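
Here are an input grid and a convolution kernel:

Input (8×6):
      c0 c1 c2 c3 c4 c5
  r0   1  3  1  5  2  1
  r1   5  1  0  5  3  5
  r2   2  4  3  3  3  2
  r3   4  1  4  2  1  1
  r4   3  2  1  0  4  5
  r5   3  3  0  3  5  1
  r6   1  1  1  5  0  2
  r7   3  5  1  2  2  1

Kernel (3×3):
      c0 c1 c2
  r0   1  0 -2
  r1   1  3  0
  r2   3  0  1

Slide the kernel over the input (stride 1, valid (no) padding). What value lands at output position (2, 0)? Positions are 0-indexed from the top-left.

The receptive field on the input at this output position is [2 4 3 / 4 1 4 / 3 2 1]. Elementwise product with the kernel and sum: 2·1 + 3·-2 + 4·1 + 1·3 + 3·3 + 1·1.

13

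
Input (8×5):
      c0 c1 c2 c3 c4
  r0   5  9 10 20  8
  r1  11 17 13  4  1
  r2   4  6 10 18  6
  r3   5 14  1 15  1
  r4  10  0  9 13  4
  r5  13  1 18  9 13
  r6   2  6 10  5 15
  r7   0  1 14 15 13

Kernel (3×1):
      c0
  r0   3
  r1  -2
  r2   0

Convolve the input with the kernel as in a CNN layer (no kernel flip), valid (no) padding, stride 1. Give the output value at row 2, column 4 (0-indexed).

16

The receptive field on the input at this output position is [6 / 1 / 4]. Elementwise product with the kernel and sum: 6·3 + 1·-2.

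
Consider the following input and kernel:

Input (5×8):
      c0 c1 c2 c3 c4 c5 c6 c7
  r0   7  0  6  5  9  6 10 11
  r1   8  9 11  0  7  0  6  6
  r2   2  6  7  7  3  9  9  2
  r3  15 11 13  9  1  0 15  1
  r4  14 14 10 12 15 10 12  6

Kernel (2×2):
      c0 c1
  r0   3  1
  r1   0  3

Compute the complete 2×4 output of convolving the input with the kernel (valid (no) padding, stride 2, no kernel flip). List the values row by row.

Output[0,0]: The receptive field on the input at this output position is [7 0 / 8 9]. Elementwise product with the kernel and sum: 7·3 + 0·1 + 9·3.

48 23 33 59
45 55 18 32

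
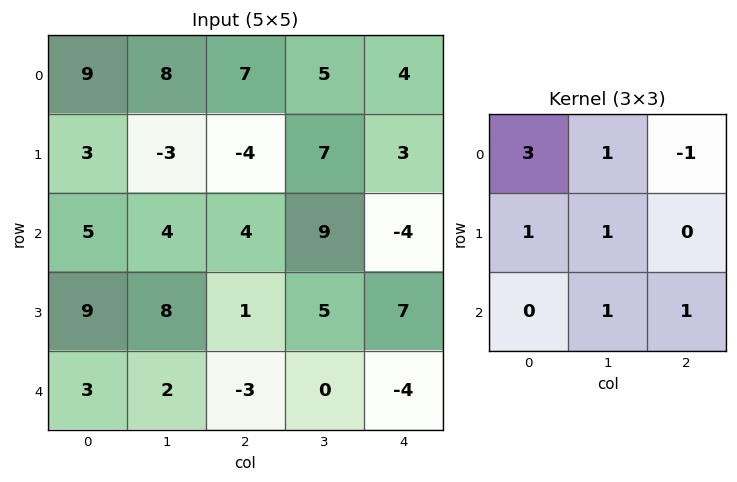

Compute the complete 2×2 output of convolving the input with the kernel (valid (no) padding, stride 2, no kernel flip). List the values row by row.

36 30
31 27

Output[0,0]: The receptive field on the input at this output position is [9 8 7 / 3 -3 -4 / 5 4 4]. Elementwise product with the kernel and sum: 9·3 + 8·1 + 7·-1 + 3·1 + -3·1 + 4·1 + 4·1.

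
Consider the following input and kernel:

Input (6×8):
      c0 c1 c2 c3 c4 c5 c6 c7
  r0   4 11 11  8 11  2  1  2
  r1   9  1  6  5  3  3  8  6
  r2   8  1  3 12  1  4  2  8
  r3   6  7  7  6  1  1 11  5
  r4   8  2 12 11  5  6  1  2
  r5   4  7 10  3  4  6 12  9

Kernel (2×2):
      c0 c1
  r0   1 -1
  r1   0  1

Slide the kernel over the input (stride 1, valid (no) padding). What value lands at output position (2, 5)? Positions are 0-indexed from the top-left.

The receptive field on the input at this output position is [4 2 / 1 11]. Elementwise product with the kernel and sum: 4·1 + 2·-1 + 11·1.

13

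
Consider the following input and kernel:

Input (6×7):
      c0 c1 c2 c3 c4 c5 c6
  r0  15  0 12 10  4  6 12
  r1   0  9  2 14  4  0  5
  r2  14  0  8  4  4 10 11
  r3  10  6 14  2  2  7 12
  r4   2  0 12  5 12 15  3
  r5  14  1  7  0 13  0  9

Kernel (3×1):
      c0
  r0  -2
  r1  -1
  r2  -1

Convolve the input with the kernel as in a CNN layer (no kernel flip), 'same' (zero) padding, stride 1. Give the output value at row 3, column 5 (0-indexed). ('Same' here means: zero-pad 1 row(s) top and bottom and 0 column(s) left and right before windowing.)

The receptive field on the zero-padded input at this output position is [10 / 7 / 15]. Elementwise product with the kernel and sum: 10·-2 + 7·-1 + 15·-1.

-42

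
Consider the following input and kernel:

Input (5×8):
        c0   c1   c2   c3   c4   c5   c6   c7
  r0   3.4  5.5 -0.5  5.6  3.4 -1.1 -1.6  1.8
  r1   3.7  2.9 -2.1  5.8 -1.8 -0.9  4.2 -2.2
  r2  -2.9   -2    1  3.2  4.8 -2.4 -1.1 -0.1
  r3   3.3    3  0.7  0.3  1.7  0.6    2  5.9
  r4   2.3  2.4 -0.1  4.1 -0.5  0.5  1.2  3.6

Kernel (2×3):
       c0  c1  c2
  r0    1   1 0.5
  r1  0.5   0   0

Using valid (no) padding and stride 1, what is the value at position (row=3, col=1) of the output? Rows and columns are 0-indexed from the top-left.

5.05

The receptive field on the input at this output position is [3 0.7 0.3 / 2.4 -0.1 4.1]. Elementwise product with the kernel and sum: 3·1 + 0.7·1 + 0.3·0.5 + 2.4·0.5.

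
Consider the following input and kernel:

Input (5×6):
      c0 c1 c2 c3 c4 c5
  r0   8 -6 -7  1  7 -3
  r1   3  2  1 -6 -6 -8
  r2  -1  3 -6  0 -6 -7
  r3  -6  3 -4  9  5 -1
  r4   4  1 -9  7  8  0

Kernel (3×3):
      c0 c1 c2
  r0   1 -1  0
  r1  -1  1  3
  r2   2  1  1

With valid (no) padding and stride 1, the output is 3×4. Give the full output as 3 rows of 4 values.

Output[0,0]: The receptive field on the input at this output position is [8 -6 -7 / 3 2 1 / -1 3 -6]. Elementwise product with the kernel and sum: 8·1 + -6·-1 + 3·-1 + 2·1 + 1·3 + -1·2 + 3·1 + -6·1.
Output[0,1]: The receptive field on the input at this output position is [-6 -7 1 / 2 1 -6 / 3 -6 0]. Elementwise product with the kernel and sum: -6·1 + -7·-1 + 2·-1 + 1·1 + -6·3 + 3·2 + -6·1 + 0·1.

11 -18 -51 -43
-26 3 1 -5
-7 29 19 21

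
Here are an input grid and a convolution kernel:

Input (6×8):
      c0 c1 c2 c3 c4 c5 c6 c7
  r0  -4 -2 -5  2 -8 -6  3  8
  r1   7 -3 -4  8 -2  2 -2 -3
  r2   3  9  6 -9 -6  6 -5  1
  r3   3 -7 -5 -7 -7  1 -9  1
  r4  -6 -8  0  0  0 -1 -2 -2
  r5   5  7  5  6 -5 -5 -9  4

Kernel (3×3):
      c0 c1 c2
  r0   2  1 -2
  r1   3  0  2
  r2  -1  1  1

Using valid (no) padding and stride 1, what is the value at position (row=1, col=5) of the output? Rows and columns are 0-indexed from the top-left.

The receptive field on the input at this output position is [2 -2 -3 / 6 -5 1 / 1 -9 1]. Elementwise product with the kernel and sum: 2·2 + -2·1 + -3·-2 + 6·3 + 1·2 + 1·-1 + -9·1 + 1·1.

19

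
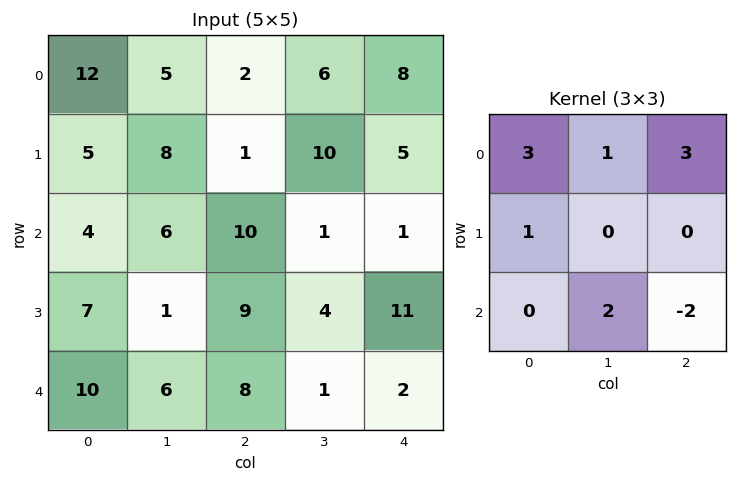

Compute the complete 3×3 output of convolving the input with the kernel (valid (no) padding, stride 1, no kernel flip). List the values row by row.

44 61 37
14 71 24
51 46 41

Output[0,0]: The receptive field on the input at this output position is [12 5 2 / 5 8 1 / 4 6 10]. Elementwise product with the kernel and sum: 12·3 + 5·1 + 2·3 + 5·1 + 6·2 + 10·-2.
Output[0,1]: The receptive field on the input at this output position is [5 2 6 / 8 1 10 / 6 10 1]. Elementwise product with the kernel and sum: 5·3 + 2·1 + 6·3 + 8·1 + 10·2 + 1·-2.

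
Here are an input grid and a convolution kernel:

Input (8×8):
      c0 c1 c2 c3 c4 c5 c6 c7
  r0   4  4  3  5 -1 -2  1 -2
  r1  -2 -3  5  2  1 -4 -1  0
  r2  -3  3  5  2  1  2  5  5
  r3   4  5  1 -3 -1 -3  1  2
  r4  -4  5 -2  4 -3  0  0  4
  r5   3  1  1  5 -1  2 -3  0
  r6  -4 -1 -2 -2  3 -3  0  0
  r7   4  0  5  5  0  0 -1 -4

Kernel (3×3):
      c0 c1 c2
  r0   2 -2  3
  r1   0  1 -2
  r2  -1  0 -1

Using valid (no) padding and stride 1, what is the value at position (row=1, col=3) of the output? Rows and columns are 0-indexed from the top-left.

-7

The receptive field on the input at this output position is [2 1 -4 / 2 1 2 / -3 -1 -3]. Elementwise product with the kernel and sum: 2·2 + 1·-2 + -4·3 + 1·1 + 2·-2 + -3·-1 + -3·-1.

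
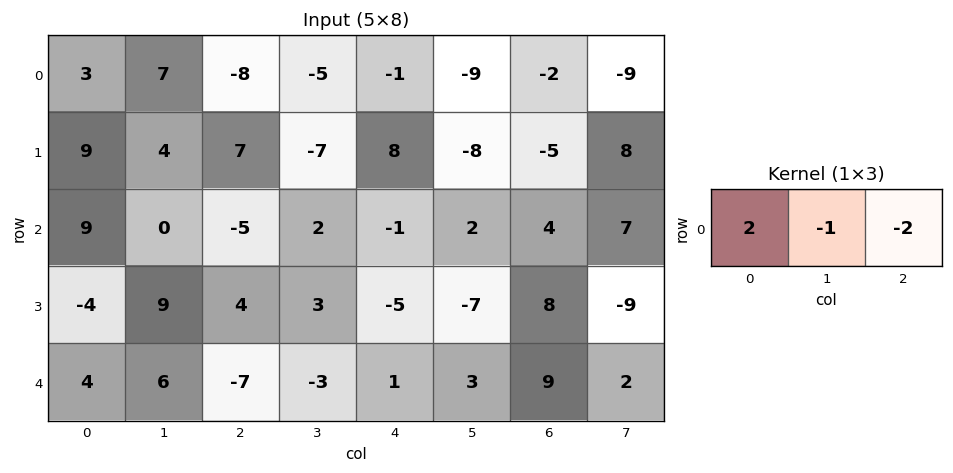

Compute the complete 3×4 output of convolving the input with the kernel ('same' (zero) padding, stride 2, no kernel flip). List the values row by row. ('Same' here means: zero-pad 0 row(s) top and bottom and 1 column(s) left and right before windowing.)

-17 32 9 2
-9 1 1 -14
-16 25 -13 -7

Output[0,0]: The receptive field on the zero-padded input at this output position is [0 3 7]. Elementwise product with the kernel and sum: 0·2 + 3·-1 + 7·-2.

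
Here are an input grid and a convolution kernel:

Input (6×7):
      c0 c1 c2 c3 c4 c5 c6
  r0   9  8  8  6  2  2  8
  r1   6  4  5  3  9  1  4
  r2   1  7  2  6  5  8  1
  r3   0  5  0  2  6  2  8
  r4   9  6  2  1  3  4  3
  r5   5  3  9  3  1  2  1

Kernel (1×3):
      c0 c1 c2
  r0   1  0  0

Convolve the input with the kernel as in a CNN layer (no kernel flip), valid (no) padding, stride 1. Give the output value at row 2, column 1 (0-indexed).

The receptive field on the input at this output position is [7 2 6]. Elementwise product with the kernel and sum: 7·1.

7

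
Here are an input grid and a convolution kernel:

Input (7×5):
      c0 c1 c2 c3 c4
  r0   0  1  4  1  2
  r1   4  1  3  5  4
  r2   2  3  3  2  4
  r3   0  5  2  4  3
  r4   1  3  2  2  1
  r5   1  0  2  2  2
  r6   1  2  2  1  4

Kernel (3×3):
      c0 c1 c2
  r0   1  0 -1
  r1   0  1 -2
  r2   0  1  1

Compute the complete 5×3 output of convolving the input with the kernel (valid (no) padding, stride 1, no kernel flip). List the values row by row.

-3 -2 5
5 1 0
5 -1 0
-1 3 3
-1 2 4

Output[0,0]: The receptive field on the input at this output position is [0 1 4 / 4 1 3 / 2 3 3]. Elementwise product with the kernel and sum: 0·1 + 4·-1 + 1·1 + 3·-2 + 3·1 + 3·1.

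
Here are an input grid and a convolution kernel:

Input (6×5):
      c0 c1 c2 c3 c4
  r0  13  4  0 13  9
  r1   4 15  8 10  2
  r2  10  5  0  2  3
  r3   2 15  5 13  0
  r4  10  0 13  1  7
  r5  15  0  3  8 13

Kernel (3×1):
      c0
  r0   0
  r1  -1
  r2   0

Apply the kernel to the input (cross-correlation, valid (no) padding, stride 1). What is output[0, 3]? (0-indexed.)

-10

The receptive field on the input at this output position is [13 / 10 / 2]. Elementwise product with the kernel and sum: 10·-1.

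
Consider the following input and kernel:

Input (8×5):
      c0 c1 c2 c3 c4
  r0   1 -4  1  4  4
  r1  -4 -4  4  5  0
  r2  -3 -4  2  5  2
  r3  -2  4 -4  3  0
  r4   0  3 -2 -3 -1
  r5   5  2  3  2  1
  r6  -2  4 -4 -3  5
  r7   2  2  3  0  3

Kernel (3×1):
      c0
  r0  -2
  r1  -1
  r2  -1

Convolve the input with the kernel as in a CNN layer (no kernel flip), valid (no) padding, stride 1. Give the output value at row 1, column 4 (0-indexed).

-2

The receptive field on the input at this output position is [0 / 2 / 0]. Elementwise product with the kernel and sum: 0·-2 + 2·-1 + 0·-1.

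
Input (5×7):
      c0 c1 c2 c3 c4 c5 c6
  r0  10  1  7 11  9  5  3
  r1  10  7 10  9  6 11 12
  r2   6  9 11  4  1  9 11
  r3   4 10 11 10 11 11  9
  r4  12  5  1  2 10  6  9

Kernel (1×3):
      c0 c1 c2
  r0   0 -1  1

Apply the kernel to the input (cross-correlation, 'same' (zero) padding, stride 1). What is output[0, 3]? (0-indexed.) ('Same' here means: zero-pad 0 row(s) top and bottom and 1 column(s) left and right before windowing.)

The receptive field on the zero-padded input at this output position is [7 11 9]. Elementwise product with the kernel and sum: 11·-1 + 9·1.

-2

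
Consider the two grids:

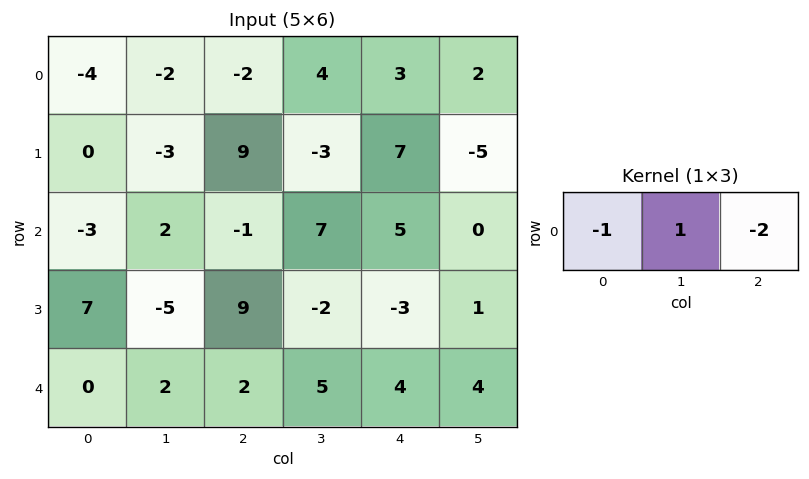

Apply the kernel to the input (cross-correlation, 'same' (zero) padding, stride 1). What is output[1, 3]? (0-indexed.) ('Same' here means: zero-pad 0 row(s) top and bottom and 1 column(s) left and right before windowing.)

-26

The receptive field on the zero-padded input at this output position is [9 -3 7]. Elementwise product with the kernel and sum: 9·-1 + -3·1 + 7·-2.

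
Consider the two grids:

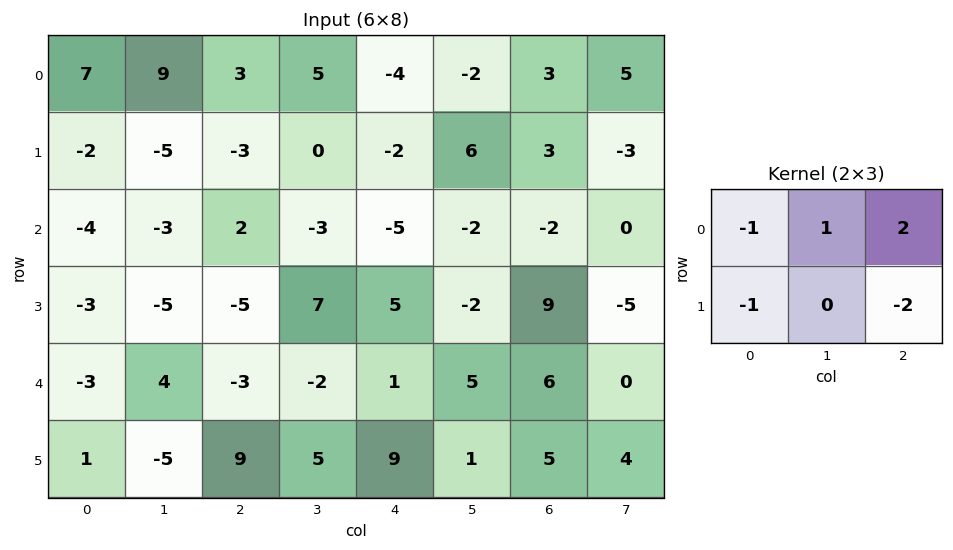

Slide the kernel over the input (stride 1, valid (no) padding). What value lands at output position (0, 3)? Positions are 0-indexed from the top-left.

-25

The receptive field on the input at this output position is [5 -4 -2 / 0 -2 6]. Elementwise product with the kernel and sum: 5·-1 + -4·1 + -2·2 + 0·-1 + 6·-2.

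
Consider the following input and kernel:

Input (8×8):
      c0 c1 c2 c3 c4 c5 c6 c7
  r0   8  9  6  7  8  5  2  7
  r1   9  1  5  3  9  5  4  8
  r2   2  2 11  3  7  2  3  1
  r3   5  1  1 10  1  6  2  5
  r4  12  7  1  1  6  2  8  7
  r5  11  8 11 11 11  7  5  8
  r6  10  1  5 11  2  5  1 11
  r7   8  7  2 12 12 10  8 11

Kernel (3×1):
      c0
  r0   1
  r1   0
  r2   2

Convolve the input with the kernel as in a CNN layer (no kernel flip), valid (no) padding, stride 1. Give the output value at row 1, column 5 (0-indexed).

17

The receptive field on the input at this output position is [5 / 2 / 6]. Elementwise product with the kernel and sum: 5·1 + 6·2.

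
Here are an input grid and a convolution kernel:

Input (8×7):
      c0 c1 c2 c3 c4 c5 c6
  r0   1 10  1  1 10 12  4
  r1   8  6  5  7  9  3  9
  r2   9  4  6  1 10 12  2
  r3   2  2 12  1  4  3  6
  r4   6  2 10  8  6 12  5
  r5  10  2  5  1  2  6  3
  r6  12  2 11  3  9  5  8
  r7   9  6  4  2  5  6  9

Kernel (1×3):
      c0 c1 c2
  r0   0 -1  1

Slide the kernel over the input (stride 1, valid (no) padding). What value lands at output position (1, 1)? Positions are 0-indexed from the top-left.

2

The receptive field on the input at this output position is [6 5 7]. Elementwise product with the kernel and sum: 5·-1 + 7·1.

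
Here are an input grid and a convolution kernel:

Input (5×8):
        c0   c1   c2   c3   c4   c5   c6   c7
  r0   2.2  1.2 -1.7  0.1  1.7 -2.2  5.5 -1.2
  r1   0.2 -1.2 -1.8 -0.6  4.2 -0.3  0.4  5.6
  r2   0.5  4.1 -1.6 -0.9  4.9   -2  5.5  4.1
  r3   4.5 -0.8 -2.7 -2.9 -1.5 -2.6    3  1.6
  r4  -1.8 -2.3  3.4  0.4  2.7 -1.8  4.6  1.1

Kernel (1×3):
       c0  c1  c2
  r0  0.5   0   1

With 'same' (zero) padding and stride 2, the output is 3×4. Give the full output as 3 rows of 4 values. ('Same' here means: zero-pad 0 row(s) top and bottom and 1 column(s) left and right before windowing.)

1.2 0.7 -2.15 -2.3
4.1 1.15 -2.45 3.1
-2.3 -0.75 -1.6 0.2

Output[0,0]: The receptive field on the zero-padded input at this output position is [0 2.2 1.2]. Elementwise product with the kernel and sum: 0·0.5 + 1.2·1.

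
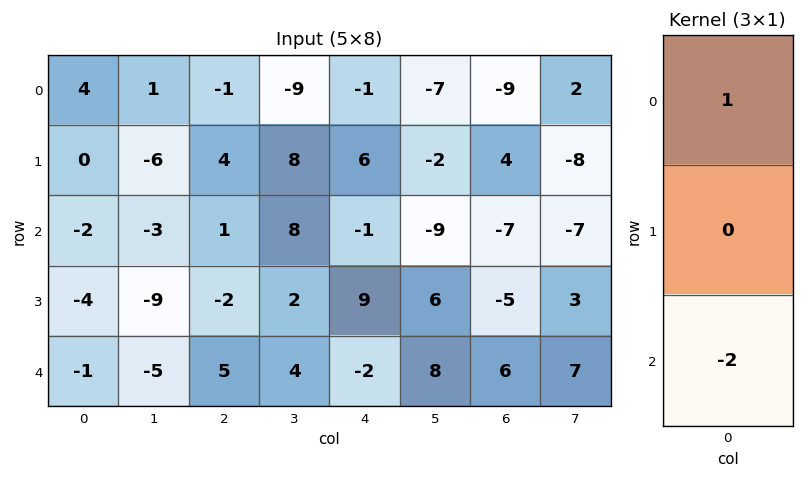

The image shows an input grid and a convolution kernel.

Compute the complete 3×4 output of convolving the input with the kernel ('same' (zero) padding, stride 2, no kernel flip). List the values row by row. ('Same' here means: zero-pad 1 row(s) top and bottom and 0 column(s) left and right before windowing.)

0 -8 -12 -8
8 8 -12 14
-4 -2 9 -5

Output[0,0]: The receptive field on the zero-padded input at this output position is [0 / 4 / 0]. Elementwise product with the kernel and sum: 0·1 + 0·-2.
Output[0,1]: The receptive field on the zero-padded input at this output position is [0 / -1 / 4]. Elementwise product with the kernel and sum: 0·1 + 4·-2.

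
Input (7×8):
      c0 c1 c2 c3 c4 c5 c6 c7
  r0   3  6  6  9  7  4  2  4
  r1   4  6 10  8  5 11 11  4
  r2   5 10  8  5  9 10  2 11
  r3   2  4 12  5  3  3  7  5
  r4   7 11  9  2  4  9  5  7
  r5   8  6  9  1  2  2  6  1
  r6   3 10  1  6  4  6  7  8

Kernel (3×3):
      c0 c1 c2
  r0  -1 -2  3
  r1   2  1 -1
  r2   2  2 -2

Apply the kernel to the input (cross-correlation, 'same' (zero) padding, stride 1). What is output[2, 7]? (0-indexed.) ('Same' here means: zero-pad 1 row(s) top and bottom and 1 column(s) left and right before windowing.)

20

The receptive field on the zero-padded input at this output position is [11 4 0 / 2 11 0 / 7 5 0]. Elementwise product with the kernel and sum: 11·-1 + 4·-2 + 0·3 + 2·2 + 11·1 + 0·-1 + 7·2 + 5·2 + 0·-2.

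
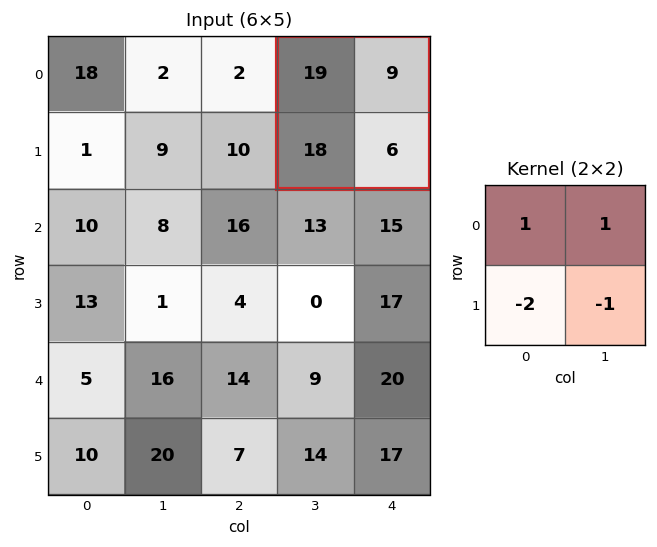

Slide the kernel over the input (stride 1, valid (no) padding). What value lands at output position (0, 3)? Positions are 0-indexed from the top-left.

-14

The receptive field on the input at this output position is [19 9 / 18 6]. Elementwise product with the kernel and sum: 19·1 + 9·1 + 18·-2 + 6·-1.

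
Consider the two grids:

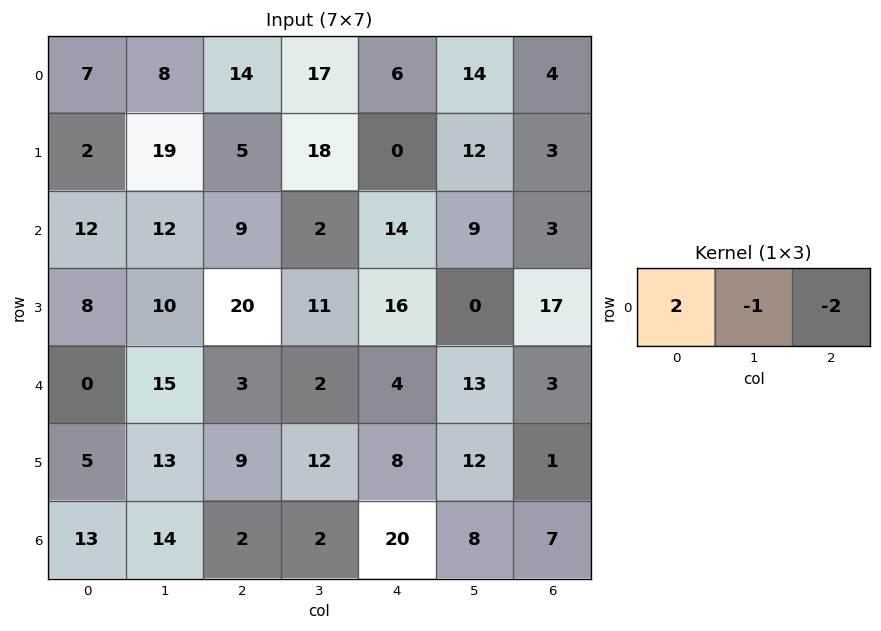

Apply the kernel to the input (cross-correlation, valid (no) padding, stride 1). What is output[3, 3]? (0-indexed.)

6

The receptive field on the input at this output position is [11 16 0]. Elementwise product with the kernel and sum: 11·2 + 16·-1 + 0·-2.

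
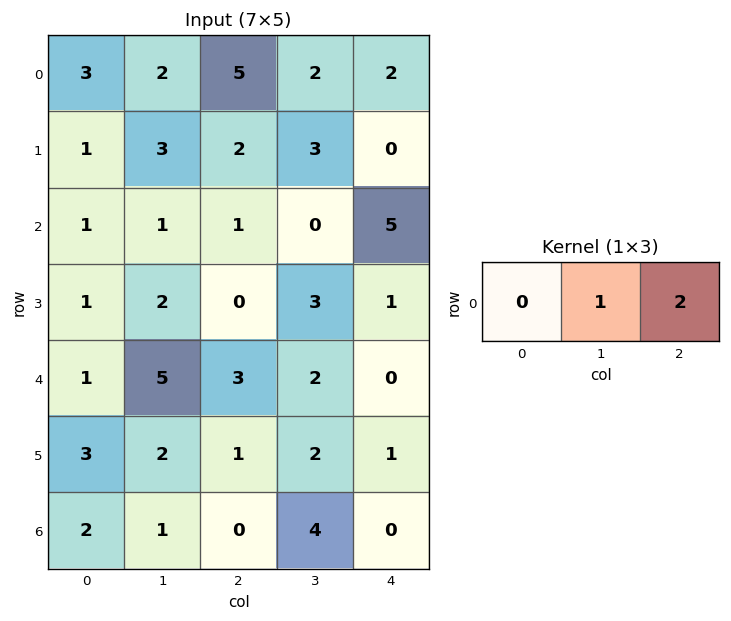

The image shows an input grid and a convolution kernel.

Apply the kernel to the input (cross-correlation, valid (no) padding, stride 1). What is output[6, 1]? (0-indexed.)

8

The receptive field on the input at this output position is [1 0 4]. Elementwise product with the kernel and sum: 0·1 + 4·2.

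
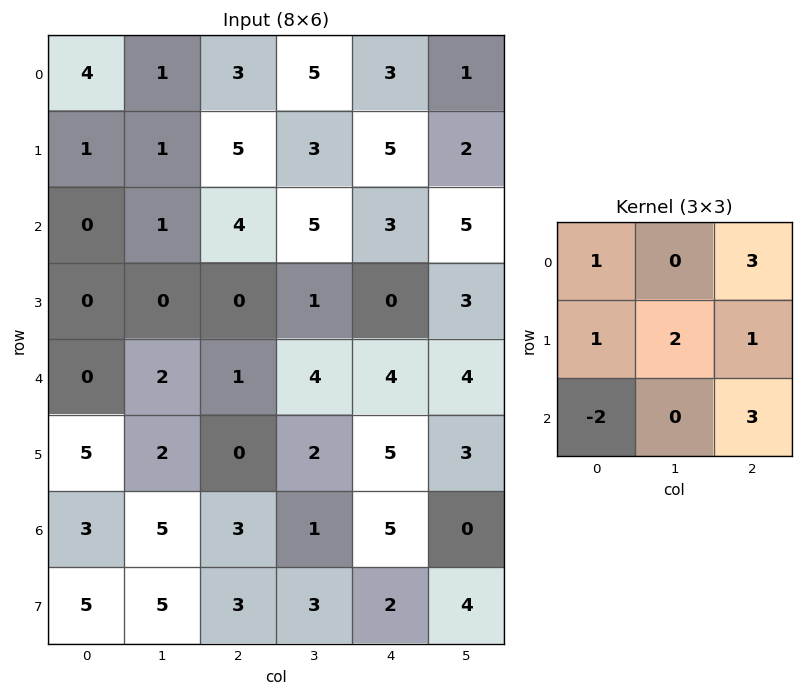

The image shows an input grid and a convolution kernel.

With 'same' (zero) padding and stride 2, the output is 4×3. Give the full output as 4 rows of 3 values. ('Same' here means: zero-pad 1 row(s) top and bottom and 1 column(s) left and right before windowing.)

Output[0,0]: The receptive field on the zero-padded input at this output position is [0 0 0 / 0 4 1 / 0 1 1]. Elementwise product with the kernel and sum: 0·1 + 0·3 + 0·1 + 4·2 + 1·1 + 0·-2 + 1·3.

12 19 12
4 27 32
8 13 31
32 19 28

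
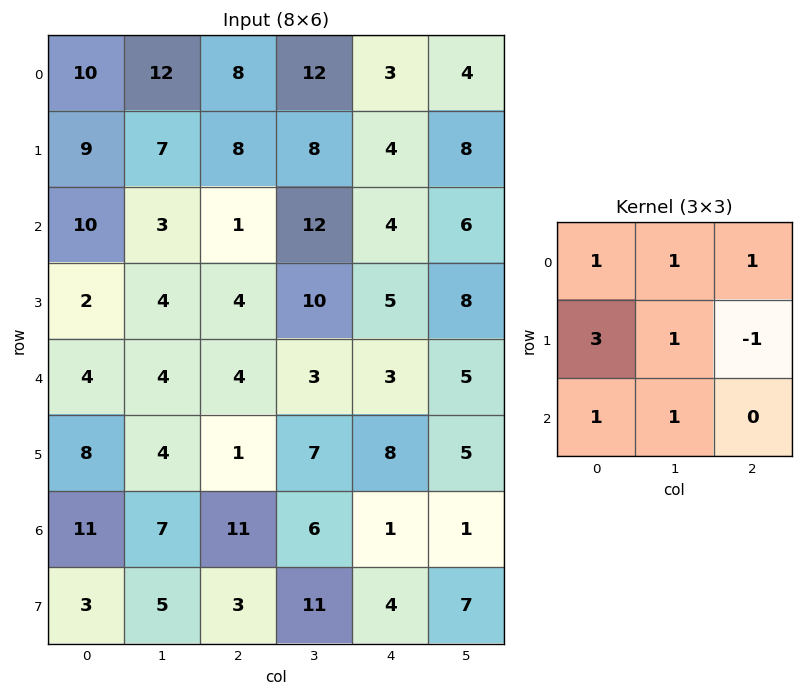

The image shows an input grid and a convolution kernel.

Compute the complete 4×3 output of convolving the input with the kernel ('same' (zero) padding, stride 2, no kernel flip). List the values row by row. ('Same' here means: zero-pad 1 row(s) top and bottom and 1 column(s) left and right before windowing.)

Output[0,0]: The receptive field on the zero-padded input at this output position is [0 0 0 / 0 10 12 / 0 9 7]. Elementwise product with the kernel and sum: 0·1 + 0·1 + 0·1 + 0·3 + 10·1 + 12·-1 + 0·1 + 9·1.
Output[0,1]: The receptive field on the zero-padded input at this output position is [0 0 0 / 12 8 12 / 7 8 8]. Elementwise product with the kernel and sum: 0·1 + 0·1 + 0·1 + 12·3 + 8·1 + 12·-1 + 7·1 + 8·1.

7 47 47
25 29 69
14 36 45
19 46 53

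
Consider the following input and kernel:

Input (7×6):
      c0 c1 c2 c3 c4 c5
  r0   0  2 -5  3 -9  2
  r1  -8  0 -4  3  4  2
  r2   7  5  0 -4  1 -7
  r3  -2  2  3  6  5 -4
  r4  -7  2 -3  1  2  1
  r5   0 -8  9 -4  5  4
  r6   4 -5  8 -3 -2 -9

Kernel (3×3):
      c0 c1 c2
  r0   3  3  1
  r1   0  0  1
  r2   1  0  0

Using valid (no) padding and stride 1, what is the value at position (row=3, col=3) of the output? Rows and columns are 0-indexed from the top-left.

The receptive field on the input at this output position is [6 5 -4 / 1 2 1 / -4 5 4]. Elementwise product with the kernel and sum: 6·3 + 5·3 + -4·1 + 1·1 + -4·1.

26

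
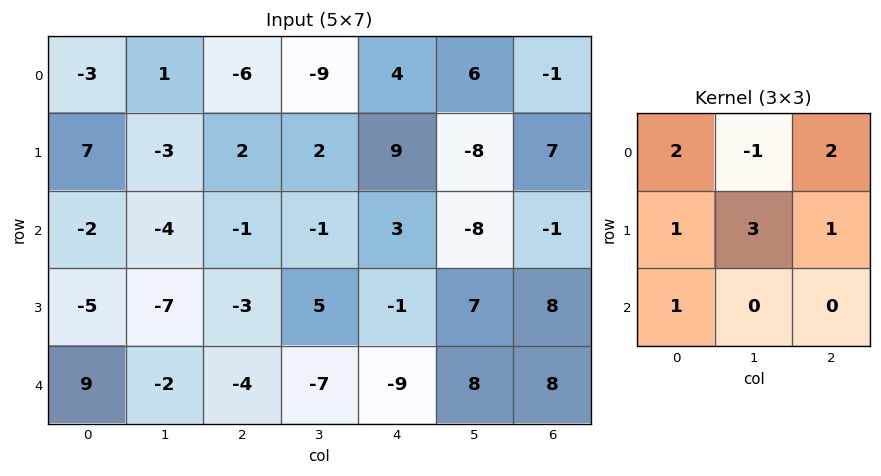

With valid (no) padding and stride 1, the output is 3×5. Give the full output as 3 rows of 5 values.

-21 -9 21 10 -5
1 -19 16 -16 17
-22 -22 12 -19 31

Output[0,0]: The receptive field on the input at this output position is [-3 1 -6 / 7 -3 2 / -2 -4 -1]. Elementwise product with the kernel and sum: -3·2 + 1·-1 + -6·2 + 7·1 + -3·3 + 2·1 + -2·1.
Output[0,1]: The receptive field on the input at this output position is [1 -6 -9 / -3 2 2 / -4 -1 -1]. Elementwise product with the kernel and sum: 1·2 + -6·-1 + -9·2 + -3·1 + 2·3 + 2·1 + -4·1.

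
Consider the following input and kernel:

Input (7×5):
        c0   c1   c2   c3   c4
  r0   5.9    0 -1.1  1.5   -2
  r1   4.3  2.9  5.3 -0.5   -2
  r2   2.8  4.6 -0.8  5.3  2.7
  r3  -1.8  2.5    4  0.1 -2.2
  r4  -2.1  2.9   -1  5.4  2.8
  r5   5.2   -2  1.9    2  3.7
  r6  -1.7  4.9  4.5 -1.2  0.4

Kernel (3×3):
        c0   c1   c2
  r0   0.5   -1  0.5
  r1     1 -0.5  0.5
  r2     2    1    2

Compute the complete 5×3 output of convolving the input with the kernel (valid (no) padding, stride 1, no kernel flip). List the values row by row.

Output[0,0]: The receptive field on the input at this output position is [5.9 0 -1.1 / 4.3 2.9 5.3 / 2.8 4.6 -0.8]. Elementwise product with the kernel and sum: 5.9·0.5 + 0·-1 + -1.1·0.5 + 4.3·1 + 2.9·-0.5 + 5.3·0.5 + 2.8·2 + 4.6·1 + -0.8·2.

16.5 20.85 10.6
8.9 12.75 3.75
-7.95 21.9 7.5
6.75 5.3 11.7
13.2 15.1 6.85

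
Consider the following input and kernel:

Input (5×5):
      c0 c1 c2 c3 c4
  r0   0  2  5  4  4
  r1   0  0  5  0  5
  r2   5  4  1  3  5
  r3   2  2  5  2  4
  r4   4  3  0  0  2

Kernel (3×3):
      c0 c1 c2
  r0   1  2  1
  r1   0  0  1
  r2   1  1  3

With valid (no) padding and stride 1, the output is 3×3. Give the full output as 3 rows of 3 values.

Output[0,0]: The receptive field on the input at this output position is [0 2 5 / 0 0 5 / 5 4 1]. Elementwise product with the kernel and sum: 0·1 + 2·2 + 5·1 + 5·1 + 5·1 + 4·1 + 1·3.

26 30 41
25 26 34
26 14 22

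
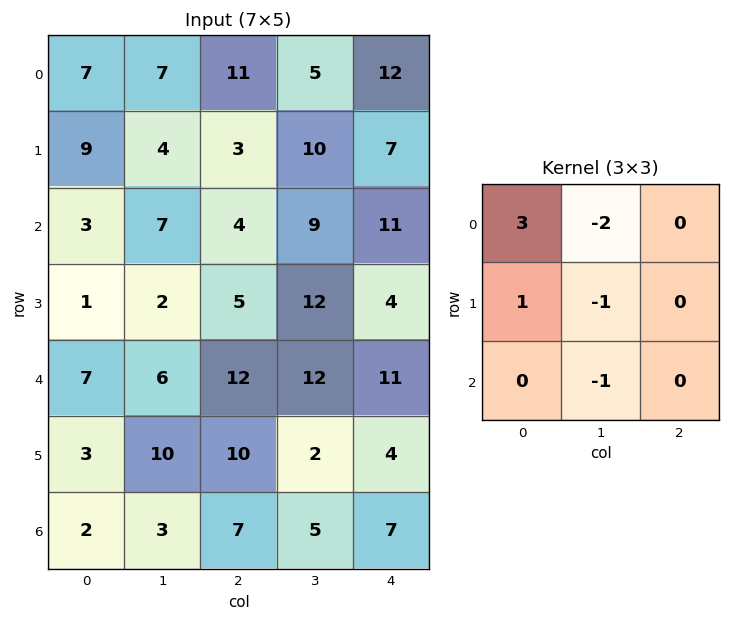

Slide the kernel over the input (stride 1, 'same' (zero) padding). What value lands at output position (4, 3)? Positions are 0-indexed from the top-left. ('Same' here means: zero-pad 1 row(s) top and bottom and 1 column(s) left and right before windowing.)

The receptive field on the zero-padded input at this output position is [5 12 4 / 12 12 11 / 10 2 4]. Elementwise product with the kernel and sum: 5·3 + 12·-2 + 12·1 + 12·-1 + 2·-1.

-11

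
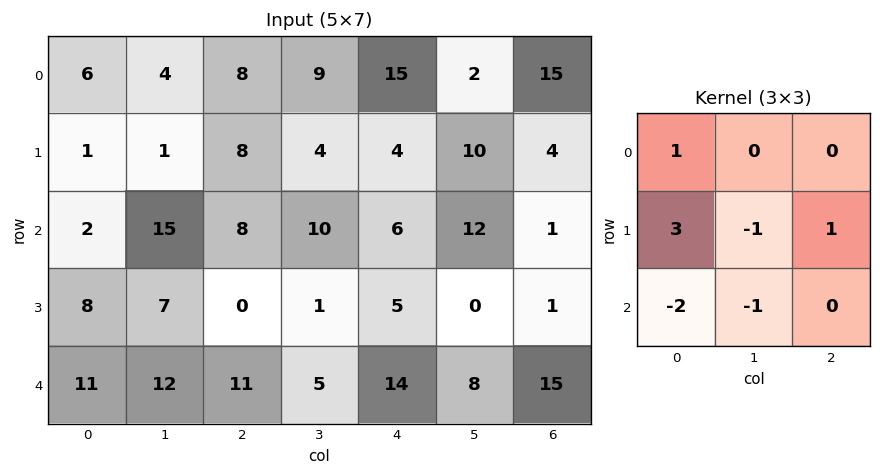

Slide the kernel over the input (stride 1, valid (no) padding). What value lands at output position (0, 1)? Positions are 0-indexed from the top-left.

-35

The receptive field on the input at this output position is [4 8 9 / 1 8 4 / 15 8 10]. Elementwise product with the kernel and sum: 4·1 + 1·3 + 8·-1 + 4·1 + 15·-2 + 8·-1.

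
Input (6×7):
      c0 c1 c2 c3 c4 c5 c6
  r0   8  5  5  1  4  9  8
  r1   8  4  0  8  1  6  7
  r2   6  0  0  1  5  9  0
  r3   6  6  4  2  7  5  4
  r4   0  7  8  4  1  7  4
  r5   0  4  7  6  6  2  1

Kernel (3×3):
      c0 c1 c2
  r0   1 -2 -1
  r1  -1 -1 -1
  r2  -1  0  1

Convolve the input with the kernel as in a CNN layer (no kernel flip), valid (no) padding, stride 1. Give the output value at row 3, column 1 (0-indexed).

The receptive field on the input at this output position is [6 4 2 / 7 8 4 / 4 7 6]. Elementwise product with the kernel and sum: 6·1 + 4·-2 + 2·-1 + 7·-1 + 8·-1 + 4·-1 + 4·-1 + 6·1.

-21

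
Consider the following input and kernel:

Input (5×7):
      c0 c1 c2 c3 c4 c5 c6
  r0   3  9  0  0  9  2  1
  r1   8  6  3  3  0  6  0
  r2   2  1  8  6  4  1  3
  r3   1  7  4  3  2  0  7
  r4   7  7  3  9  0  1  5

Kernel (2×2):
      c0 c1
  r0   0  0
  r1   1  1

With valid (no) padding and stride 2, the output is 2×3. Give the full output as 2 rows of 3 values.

Output[0,0]: The receptive field on the input at this output position is [3 9 / 8 6]. Elementwise product with the kernel and sum: 8·1 + 6·1.

14 6 6
8 7 2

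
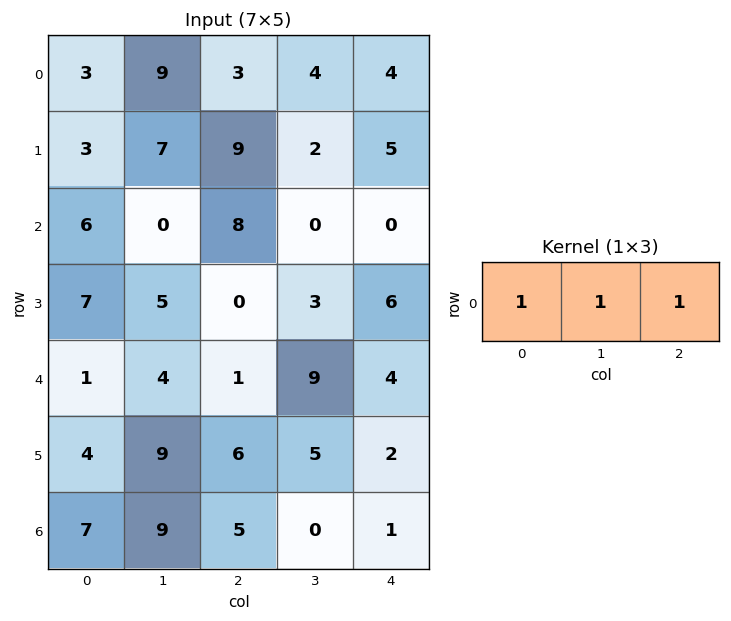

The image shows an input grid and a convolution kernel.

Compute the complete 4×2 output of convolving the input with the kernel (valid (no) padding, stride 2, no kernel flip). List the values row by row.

Output[0,0]: The receptive field on the input at this output position is [3 9 3]. Elementwise product with the kernel and sum: 3·1 + 9·1 + 3·1.
Output[0,1]: The receptive field on the input at this output position is [3 4 4]. Elementwise product with the kernel and sum: 3·1 + 4·1 + 4·1.

15 11
14 8
6 14
21 6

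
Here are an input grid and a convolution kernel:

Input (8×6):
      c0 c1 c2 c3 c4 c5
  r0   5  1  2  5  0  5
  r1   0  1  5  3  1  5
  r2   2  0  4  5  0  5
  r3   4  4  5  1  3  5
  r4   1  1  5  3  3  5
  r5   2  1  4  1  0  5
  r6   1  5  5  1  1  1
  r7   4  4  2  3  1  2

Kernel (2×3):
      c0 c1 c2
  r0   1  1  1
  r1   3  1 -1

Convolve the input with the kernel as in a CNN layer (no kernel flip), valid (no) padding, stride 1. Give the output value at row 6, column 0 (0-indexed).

25

The receptive field on the input at this output position is [1 5 5 / 4 4 2]. Elementwise product with the kernel and sum: 1·1 + 5·1 + 5·1 + 4·3 + 4·1 + 2·-1.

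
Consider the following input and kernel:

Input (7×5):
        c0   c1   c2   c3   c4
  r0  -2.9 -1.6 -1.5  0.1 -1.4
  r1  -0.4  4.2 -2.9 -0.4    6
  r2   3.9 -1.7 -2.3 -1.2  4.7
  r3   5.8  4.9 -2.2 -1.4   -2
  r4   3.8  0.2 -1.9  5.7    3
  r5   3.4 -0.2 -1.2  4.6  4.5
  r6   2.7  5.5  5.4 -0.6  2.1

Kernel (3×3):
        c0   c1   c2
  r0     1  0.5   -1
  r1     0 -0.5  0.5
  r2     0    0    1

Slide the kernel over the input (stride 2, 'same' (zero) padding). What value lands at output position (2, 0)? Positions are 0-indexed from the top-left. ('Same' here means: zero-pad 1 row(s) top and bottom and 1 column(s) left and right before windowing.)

-4

The receptive field on the zero-padded input at this output position is [0 5.8 4.9 / 0 3.8 0.2 / 0 3.4 -0.2]. Elementwise product with the kernel and sum: 0·1 + 5.8·0.5 + 4.9·-1 + 3.8·-0.5 + 0.2·0.5 + -0.2·1.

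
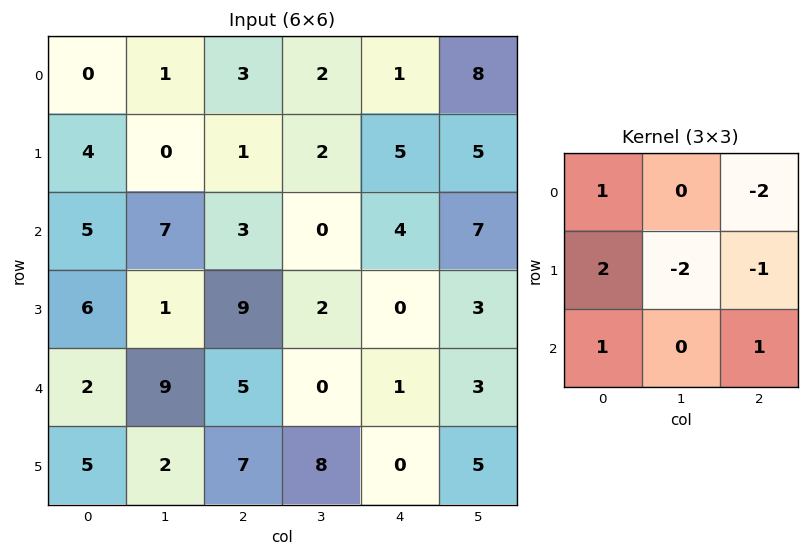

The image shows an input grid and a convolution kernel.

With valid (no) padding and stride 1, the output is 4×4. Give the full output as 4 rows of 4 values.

Output[0,0]: The receptive field on the input at this output position is [0 1 3 / 4 0 1 / 5 7 3]. Elementwise product with the kernel and sum: 0·1 + 3·-2 + 4·2 + 0·-2 + 1·-1 + 5·1 + 3·1.
Output[0,1]: The receptive field on the input at this output position is [1 3 2 / 0 1 2 / 7 3 0]. Elementwise product with the kernel and sum: 1·1 + 2·-2 + 0·2 + 1·-2 + 2·-1 + 7·1 + 0·1.

9 0 1 -18
10 7 2 -18
7 -2 15 -10
-19 15 25 4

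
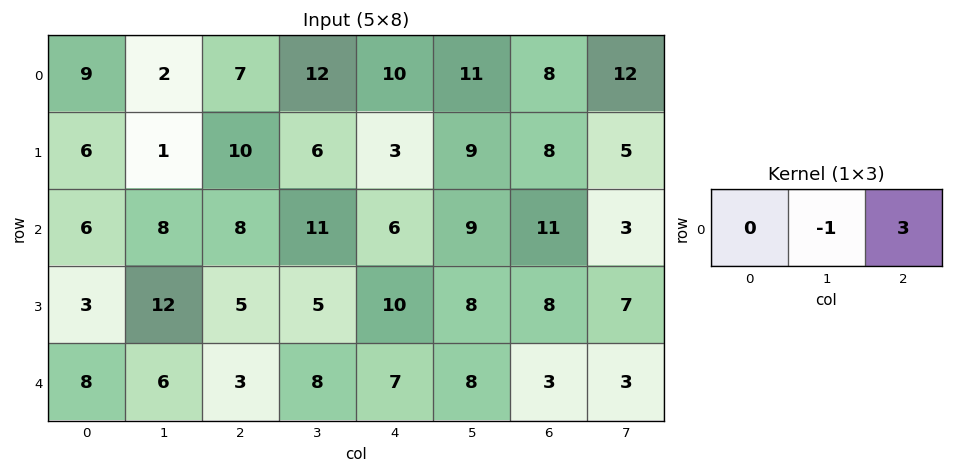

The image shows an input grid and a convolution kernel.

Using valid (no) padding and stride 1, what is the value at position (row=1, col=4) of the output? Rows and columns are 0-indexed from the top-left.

15

The receptive field on the input at this output position is [3 9 8]. Elementwise product with the kernel and sum: 9·-1 + 8·3.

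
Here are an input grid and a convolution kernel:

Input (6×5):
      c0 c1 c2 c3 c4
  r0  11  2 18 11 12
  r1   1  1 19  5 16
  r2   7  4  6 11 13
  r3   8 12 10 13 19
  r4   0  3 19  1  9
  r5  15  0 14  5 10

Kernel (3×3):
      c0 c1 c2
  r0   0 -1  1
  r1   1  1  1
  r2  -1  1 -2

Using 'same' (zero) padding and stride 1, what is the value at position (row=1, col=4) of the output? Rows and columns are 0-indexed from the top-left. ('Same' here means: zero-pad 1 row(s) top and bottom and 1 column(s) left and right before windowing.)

The receptive field on the zero-padded input at this output position is [11 12 0 / 5 16 0 / 11 13 0]. Elementwise product with the kernel and sum: 12·-1 + 0·1 + 5·1 + 16·1 + 0·1 + 11·-1 + 13·1 + 0·-2.

11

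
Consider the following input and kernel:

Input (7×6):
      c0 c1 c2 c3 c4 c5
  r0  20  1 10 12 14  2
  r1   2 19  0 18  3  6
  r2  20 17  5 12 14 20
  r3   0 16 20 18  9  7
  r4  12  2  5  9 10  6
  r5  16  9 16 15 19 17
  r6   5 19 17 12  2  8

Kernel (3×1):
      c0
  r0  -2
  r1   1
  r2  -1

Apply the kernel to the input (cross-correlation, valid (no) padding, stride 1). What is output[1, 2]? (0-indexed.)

-15

The receptive field on the input at this output position is [0 / 5 / 20]. Elementwise product with the kernel and sum: 0·-2 + 5·1 + 20·-1.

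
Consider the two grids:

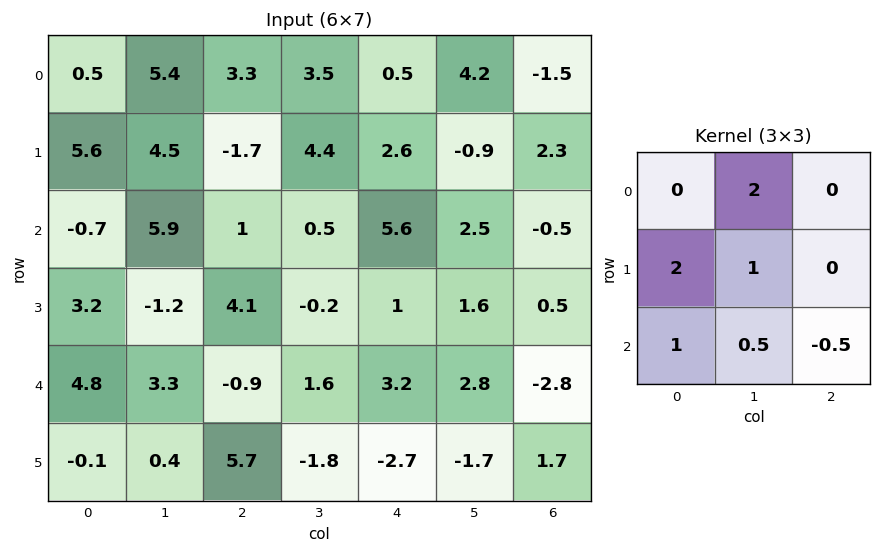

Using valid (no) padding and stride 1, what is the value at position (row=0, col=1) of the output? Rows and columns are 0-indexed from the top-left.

20.05

The receptive field on the input at this output position is [5.4 3.3 3.5 / 4.5 -1.7 4.4 / 5.9 1 0.5]. Elementwise product with the kernel and sum: 3.3·2 + 4.5·2 + -1.7·1 + 5.9·1 + 1·0.5 + 0.5·-0.5.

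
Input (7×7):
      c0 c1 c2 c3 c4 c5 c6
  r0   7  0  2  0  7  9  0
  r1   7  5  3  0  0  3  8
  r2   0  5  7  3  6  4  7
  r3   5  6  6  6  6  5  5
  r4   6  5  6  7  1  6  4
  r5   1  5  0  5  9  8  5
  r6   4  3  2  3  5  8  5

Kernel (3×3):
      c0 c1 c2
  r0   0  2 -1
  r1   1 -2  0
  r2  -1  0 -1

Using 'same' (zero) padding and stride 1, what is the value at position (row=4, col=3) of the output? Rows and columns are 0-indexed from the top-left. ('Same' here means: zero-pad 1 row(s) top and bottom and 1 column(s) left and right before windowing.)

-11

The receptive field on the zero-padded input at this output position is [6 6 6 / 6 7 1 / 0 5 9]. Elementwise product with the kernel and sum: 6·2 + 6·-1 + 6·1 + 7·-2 + 0·-1 + 9·-1.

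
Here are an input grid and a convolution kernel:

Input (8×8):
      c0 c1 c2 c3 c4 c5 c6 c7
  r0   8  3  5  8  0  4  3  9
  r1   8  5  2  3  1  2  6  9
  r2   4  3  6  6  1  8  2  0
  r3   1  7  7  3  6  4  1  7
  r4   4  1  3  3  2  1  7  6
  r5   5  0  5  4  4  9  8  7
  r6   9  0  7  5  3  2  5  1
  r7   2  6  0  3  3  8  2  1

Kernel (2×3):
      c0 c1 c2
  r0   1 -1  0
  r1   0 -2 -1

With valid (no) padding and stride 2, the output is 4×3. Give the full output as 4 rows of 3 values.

-7 -10 -14
-20 -12 -16
-2 -12 -25
-3 -7 -17

Output[0,0]: The receptive field on the input at this output position is [8 3 5 / 8 5 2]. Elementwise product with the kernel and sum: 8·1 + 3·-1 + 5·-2 + 2·-1.
Output[0,1]: The receptive field on the input at this output position is [5 8 0 / 2 3 1]. Elementwise product with the kernel and sum: 5·1 + 8·-1 + 3·-2 + 1·-1.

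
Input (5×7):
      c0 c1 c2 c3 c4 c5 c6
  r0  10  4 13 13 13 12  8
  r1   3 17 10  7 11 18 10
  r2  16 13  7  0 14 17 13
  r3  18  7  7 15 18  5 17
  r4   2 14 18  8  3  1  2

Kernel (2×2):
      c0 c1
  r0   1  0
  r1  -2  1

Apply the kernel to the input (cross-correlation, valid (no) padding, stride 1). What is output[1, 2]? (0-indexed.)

-4

The receptive field on the input at this output position is [10 7 / 7 0]. Elementwise product with the kernel and sum: 10·1 + 7·-2 + 0·1.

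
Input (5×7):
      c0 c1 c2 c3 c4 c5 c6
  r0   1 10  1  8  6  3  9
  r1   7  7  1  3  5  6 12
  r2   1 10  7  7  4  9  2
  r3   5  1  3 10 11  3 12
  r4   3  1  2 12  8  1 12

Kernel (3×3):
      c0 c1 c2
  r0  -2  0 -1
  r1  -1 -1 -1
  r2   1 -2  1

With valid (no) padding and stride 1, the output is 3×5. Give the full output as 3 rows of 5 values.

Output[0,0]: The receptive field on the input at this output position is [1 10 1 / 7 7 1 / 1 10 7]. Elementwise product with the kernel and sum: 1·-2 + 1·-1 + 7·-1 + 7·-1 + 1·-1 + 1·1 + 10·-2 + 7·1.

-30 -36 -20 -25 -56
-27 -36 -31 -41 -20
-15 -32 -56 -50 -18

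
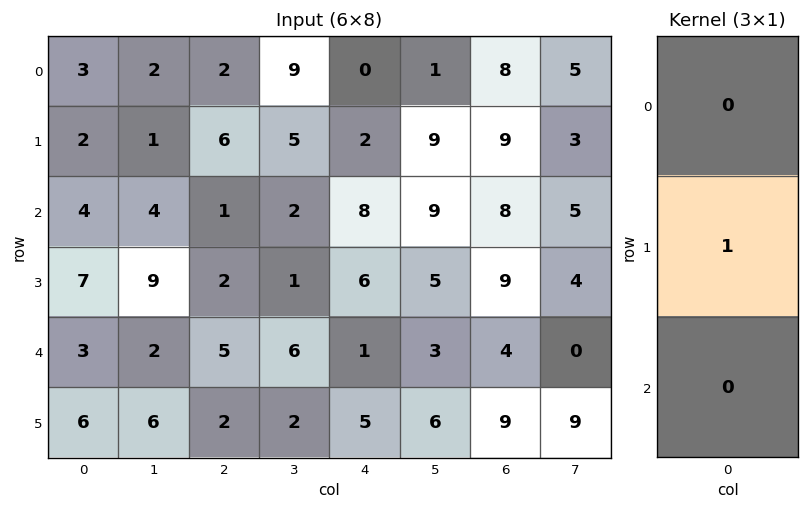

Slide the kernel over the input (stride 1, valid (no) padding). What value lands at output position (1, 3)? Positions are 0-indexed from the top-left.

2

The receptive field on the input at this output position is [5 / 2 / 1]. Elementwise product with the kernel and sum: 2·1.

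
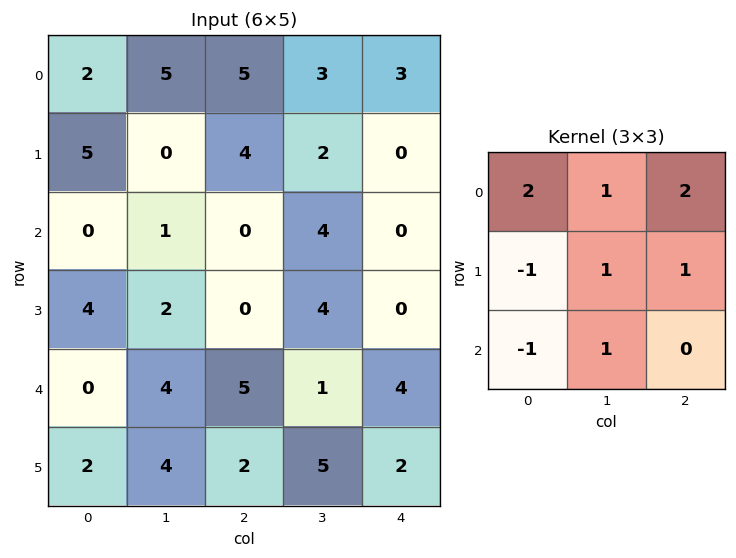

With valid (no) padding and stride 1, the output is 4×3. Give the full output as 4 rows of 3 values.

19 26 21
17 9 18
3 13 4
21 12 7

Output[0,0]: The receptive field on the input at this output position is [2 5 5 / 5 0 4 / 0 1 0]. Elementwise product with the kernel and sum: 2·2 + 5·1 + 5·2 + 5·-1 + 0·1 + 4·1 + 0·-1 + 1·1.
Output[0,1]: The receptive field on the input at this output position is [5 5 3 / 0 4 2 / 1 0 4]. Elementwise product with the kernel and sum: 5·2 + 5·1 + 3·2 + 0·-1 + 4·1 + 2·1 + 1·-1 + 0·1.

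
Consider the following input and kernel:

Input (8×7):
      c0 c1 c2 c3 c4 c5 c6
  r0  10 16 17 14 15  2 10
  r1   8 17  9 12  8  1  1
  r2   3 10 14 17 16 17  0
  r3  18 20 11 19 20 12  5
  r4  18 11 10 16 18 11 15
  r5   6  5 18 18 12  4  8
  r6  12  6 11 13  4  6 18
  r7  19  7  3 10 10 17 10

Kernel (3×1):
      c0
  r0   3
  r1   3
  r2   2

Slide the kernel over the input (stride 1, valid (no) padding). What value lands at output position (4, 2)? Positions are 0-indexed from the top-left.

The receptive field on the input at this output position is [10 / 18 / 11]. Elementwise product with the kernel and sum: 10·3 + 18·3 + 11·2.

106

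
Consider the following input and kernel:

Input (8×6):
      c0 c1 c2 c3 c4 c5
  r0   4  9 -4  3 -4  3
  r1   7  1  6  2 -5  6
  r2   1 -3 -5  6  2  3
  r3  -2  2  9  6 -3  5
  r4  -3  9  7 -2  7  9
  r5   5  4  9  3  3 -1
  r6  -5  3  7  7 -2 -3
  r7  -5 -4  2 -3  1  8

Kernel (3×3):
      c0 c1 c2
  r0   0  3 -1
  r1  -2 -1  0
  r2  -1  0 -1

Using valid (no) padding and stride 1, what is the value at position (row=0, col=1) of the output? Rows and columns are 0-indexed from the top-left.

-26

The receptive field on the input at this output position is [9 -4 3 / 1 6 2 / -3 -5 6]. Elementwise product with the kernel and sum: -4·3 + 3·-1 + 1·-2 + 6·-1 + -3·-1 + 6·-1.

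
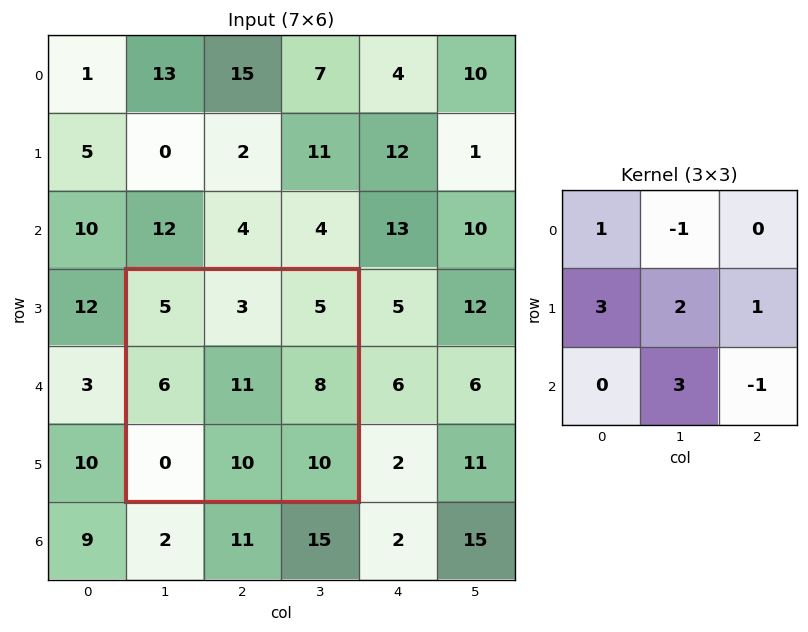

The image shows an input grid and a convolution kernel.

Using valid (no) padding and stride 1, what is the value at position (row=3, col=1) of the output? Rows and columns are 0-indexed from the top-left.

The receptive field on the input at this output position is [5 3 5 / 6 11 8 / 0 10 10]. Elementwise product with the kernel and sum: 5·1 + 3·-1 + 6·3 + 11·2 + 8·1 + 10·3 + 10·-1.

70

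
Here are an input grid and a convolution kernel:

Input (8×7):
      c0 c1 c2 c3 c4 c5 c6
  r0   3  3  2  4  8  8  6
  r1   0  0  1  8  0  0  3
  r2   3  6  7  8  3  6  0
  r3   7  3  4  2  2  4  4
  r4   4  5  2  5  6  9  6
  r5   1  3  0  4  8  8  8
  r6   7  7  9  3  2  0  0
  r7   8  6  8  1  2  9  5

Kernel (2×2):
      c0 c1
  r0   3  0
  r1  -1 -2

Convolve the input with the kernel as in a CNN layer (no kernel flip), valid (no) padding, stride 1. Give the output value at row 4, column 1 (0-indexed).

The receptive field on the input at this output position is [5 2 / 3 0]. Elementwise product with the kernel and sum: 5·3 + 3·-1 + 0·-2.

12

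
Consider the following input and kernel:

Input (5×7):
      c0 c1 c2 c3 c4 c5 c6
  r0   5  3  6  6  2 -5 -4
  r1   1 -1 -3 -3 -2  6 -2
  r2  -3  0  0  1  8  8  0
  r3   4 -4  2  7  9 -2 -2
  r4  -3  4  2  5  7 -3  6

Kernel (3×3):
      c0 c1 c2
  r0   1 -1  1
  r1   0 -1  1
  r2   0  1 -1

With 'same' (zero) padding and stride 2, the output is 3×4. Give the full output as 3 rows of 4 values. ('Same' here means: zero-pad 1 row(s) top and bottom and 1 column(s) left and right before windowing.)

0 0 -15 2
9 -5 16 6
-1 4 -14 -6

Output[0,0]: The receptive field on the zero-padded input at this output position is [0 0 0 / 0 5 3 / 0 1 -1]. Elementwise product with the kernel and sum: 0·1 + 0·-1 + 0·1 + 5·-1 + 3·1 + 1·1 + -1·-1.
Output[0,1]: The receptive field on the zero-padded input at this output position is [0 0 0 / 3 6 6 / -1 -3 -3]. Elementwise product with the kernel and sum: 0·1 + 0·-1 + 0·1 + 6·-1 + 6·1 + -3·1 + -3·-1.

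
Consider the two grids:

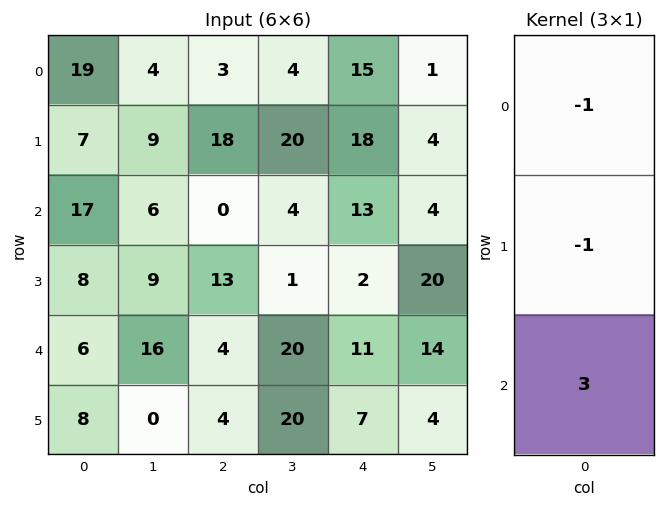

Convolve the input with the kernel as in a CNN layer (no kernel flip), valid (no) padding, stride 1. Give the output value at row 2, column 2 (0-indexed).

The receptive field on the input at this output position is [0 / 13 / 4]. Elementwise product with the kernel and sum: 0·-1 + 13·-1 + 4·3.

-1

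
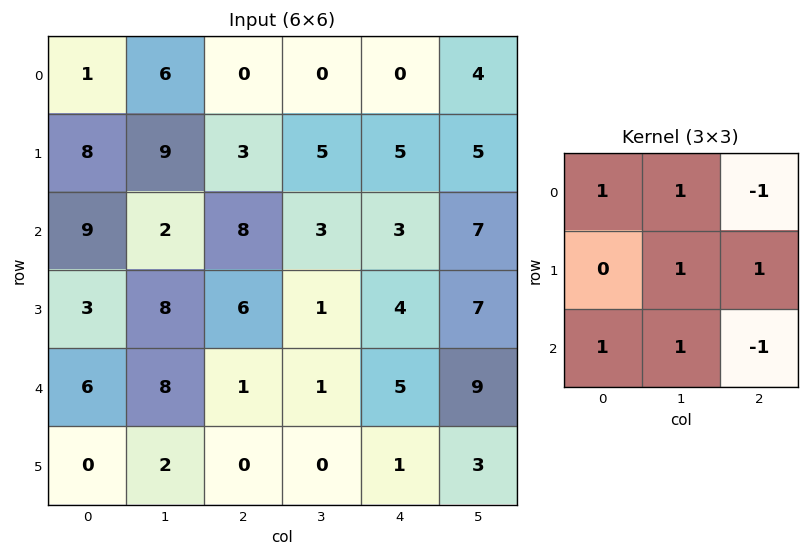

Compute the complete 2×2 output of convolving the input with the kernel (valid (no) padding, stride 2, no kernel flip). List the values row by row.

22 18
30 10

Output[0,0]: The receptive field on the input at this output position is [1 6 0 / 8 9 3 / 9 2 8]. Elementwise product with the kernel and sum: 1·1 + 6·1 + 0·-1 + 9·1 + 3·1 + 9·1 + 2·1 + 8·-1.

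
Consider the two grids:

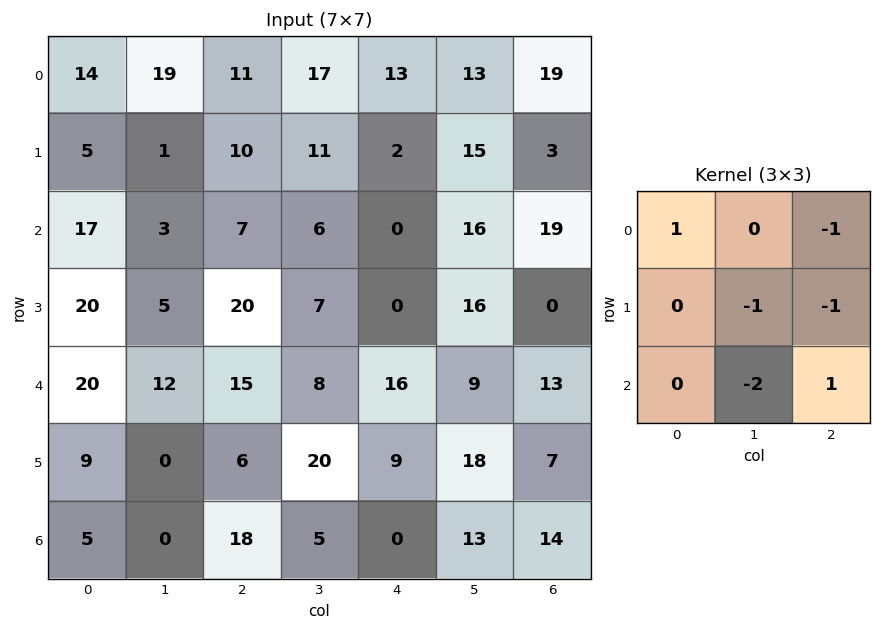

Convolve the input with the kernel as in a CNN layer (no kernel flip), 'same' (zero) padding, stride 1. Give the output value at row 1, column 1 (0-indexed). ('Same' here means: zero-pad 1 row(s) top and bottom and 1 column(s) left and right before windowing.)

-7

The receptive field on the zero-padded input at this output position is [14 19 11 / 5 1 10 / 17 3 7]. Elementwise product with the kernel and sum: 14·1 + 11·-1 + 1·-1 + 10·-1 + 3·-2 + 7·1.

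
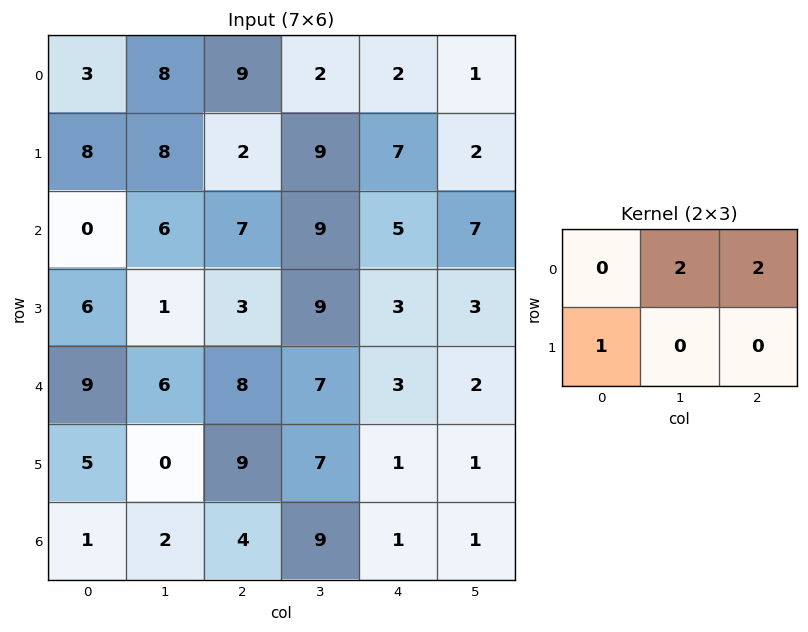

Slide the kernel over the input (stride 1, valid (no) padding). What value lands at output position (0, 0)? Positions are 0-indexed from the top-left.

The receptive field on the input at this output position is [3 8 9 / 8 8 2]. Elementwise product with the kernel and sum: 8·2 + 9·2 + 8·1.

42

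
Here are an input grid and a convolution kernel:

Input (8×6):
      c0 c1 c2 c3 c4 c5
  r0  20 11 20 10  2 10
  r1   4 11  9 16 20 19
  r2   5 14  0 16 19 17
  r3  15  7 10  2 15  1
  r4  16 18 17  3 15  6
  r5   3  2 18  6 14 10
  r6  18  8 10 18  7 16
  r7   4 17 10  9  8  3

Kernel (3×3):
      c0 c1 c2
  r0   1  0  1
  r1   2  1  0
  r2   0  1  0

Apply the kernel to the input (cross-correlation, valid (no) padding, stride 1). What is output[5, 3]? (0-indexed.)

The receptive field on the input at this output position is [6 14 10 / 18 7 16 / 9 8 3]. Elementwise product with the kernel and sum: 6·1 + 10·1 + 18·2 + 7·1 + 8·1.

67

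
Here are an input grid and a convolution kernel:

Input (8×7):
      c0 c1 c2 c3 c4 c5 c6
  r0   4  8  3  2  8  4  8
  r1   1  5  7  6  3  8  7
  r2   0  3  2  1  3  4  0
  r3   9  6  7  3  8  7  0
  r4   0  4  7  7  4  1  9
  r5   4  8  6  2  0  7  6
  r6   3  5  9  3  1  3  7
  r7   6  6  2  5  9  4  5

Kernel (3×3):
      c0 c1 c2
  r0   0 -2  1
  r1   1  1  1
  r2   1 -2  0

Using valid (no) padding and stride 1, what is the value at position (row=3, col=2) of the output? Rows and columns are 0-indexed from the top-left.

22

The receptive field on the input at this output position is [7 3 8 / 7 7 4 / 6 2 0]. Elementwise product with the kernel and sum: 3·-2 + 8·1 + 7·1 + 7·1 + 4·1 + 6·1 + 2·-2.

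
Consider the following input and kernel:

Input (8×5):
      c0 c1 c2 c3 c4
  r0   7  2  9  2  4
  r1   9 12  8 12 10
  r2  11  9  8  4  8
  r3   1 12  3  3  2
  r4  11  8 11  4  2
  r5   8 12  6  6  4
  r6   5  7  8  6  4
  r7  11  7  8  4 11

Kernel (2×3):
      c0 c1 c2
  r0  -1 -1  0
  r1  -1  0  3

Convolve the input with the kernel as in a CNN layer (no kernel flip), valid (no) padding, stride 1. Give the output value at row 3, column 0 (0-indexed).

9

The receptive field on the input at this output position is [1 12 3 / 11 8 11]. Elementwise product with the kernel and sum: 1·-1 + 12·-1 + 11·-1 + 11·3.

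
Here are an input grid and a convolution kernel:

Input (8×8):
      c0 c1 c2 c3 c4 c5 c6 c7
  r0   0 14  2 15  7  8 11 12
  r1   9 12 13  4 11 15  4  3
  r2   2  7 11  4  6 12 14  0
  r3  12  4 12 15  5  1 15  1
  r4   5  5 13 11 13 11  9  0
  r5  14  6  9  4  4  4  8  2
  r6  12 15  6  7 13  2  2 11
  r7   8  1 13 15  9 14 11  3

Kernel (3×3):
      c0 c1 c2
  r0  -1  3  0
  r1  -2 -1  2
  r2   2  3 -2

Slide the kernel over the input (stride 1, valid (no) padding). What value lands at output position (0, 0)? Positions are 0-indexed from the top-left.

41

The receptive field on the input at this output position is [0 14 2 / 9 12 13 / 2 7 11]. Elementwise product with the kernel and sum: 0·-1 + 14·3 + 9·-2 + 12·-1 + 13·2 + 2·2 + 7·3 + 11·-2.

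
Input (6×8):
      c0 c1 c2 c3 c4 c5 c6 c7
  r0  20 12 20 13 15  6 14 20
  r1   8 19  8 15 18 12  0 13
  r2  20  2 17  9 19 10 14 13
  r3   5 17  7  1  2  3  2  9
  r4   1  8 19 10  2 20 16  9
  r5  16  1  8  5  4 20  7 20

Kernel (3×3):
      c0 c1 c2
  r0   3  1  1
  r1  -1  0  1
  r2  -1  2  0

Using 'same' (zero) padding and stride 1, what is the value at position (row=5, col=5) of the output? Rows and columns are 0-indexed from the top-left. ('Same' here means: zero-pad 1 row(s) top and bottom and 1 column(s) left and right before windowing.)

The receptive field on the zero-padded input at this output position is [2 20 16 / 4 20 7 / 0 0 0]. Elementwise product with the kernel and sum: 2·3 + 20·1 + 16·1 + 4·-1 + 7·1 + 0·-1 + 0·2.

45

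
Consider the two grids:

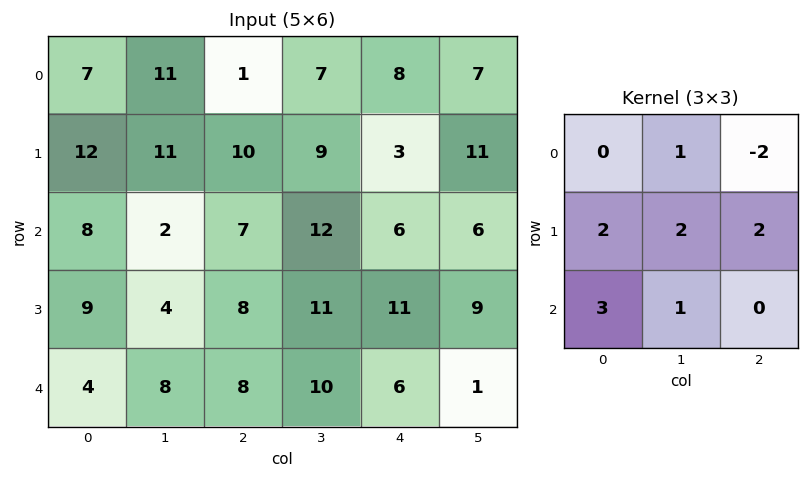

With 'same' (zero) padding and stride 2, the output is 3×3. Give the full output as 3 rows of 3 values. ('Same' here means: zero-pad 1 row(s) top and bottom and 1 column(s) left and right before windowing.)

48 81 74
19 54 73
25 38 27

Output[0,0]: The receptive field on the zero-padded input at this output position is [0 0 0 / 0 7 11 / 0 12 11]. Elementwise product with the kernel and sum: 0·1 + 0·-2 + 0·2 + 7·2 + 11·2 + 0·3 + 12·1.
Output[0,1]: The receptive field on the zero-padded input at this output position is [0 0 0 / 11 1 7 / 11 10 9]. Elementwise product with the kernel and sum: 0·1 + 0·-2 + 11·2 + 1·2 + 7·2 + 11·3 + 10·1.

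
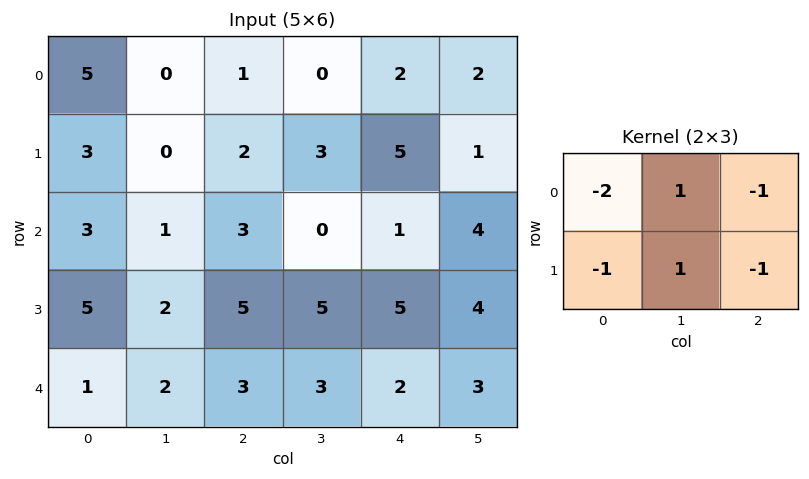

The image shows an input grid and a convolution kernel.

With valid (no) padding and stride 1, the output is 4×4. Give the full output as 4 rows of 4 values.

-16 0 -8 1
-13 1 -10 -5
-16 -1 -12 -7
-15 -6 -12 -13

Output[0,0]: The receptive field on the input at this output position is [5 0 1 / 3 0 2]. Elementwise product with the kernel and sum: 5·-2 + 0·1 + 1·-1 + 3·-1 + 0·1 + 2·-1.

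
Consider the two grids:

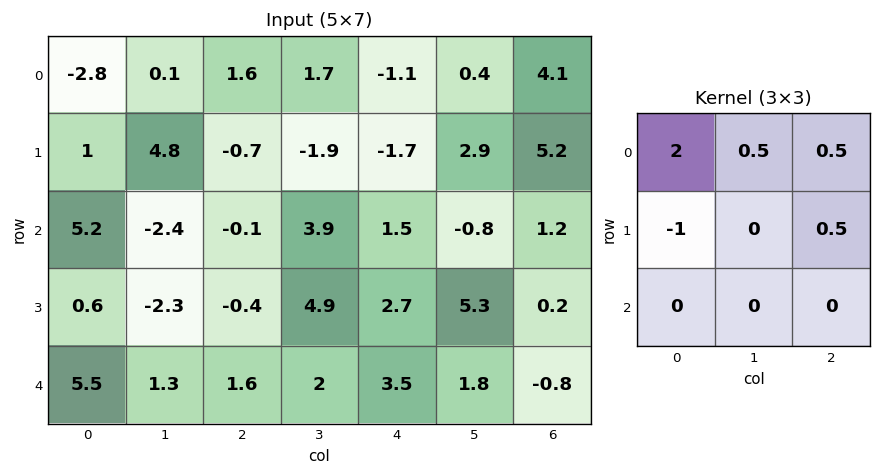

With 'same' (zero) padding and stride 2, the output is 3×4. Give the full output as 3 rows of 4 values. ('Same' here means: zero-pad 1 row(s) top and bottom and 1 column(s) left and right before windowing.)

Output[0,0]: The receptive field on the zero-padded input at this output position is [0 0 0 / 0 -2.8 0.1 / 0 1 4.8]. Elementwise product with the kernel and sum: 0·2 + 0·0.5 + 0·0.5 + 0·-1 + 0.1·0.5.
Output[0,1]: The receptive field on the zero-padded input at this output position is [0 0 0 / 0.1 1.6 1.7 / 4.8 -0.7 -1.9]. Elementwise product with the kernel and sum: 0·2 + 0·0.5 + 0·0.5 + 0.1·-1 + 1.7·0.5.

0.05 0.75 -1.5 -0.4
1.7 12.65 -7.5 9.2
-0.2 -2.65 12.7 8.9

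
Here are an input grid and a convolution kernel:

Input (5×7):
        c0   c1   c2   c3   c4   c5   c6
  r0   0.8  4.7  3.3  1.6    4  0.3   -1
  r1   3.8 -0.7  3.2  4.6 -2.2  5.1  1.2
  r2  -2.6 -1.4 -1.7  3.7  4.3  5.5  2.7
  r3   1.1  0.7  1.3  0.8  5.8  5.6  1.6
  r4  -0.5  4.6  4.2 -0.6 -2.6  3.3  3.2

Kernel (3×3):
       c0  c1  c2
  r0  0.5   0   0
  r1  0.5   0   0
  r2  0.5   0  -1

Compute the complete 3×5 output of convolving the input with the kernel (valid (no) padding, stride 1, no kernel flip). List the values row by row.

Output[0,0]: The receptive field on the input at this output position is [0.8 4.7 3.3 / 3.8 -0.7 3.2 / -2.6 -1.4 -1.7]. Elementwise product with the kernel and sum: 0.8·0.5 + 3.8·0.5 + -2.6·0.5 + -1.7·-1.
Output[0,1]: The receptive field on the input at this output position is [4.7 3.3 1.6 / -0.7 3.2 4.6 / -1.4 -1.7 3.7]. Elementwise product with the kernel and sum: 4.7·0.5 + -0.7·0.5 + -1.4·0.5 + 3.7·-1.

2.7 -2.4 -1.9 -0.55 0.35
-0.15 -1.5 -4.4 -1.05 2.35
-5.2 2.55 4.5 -1.35 0.55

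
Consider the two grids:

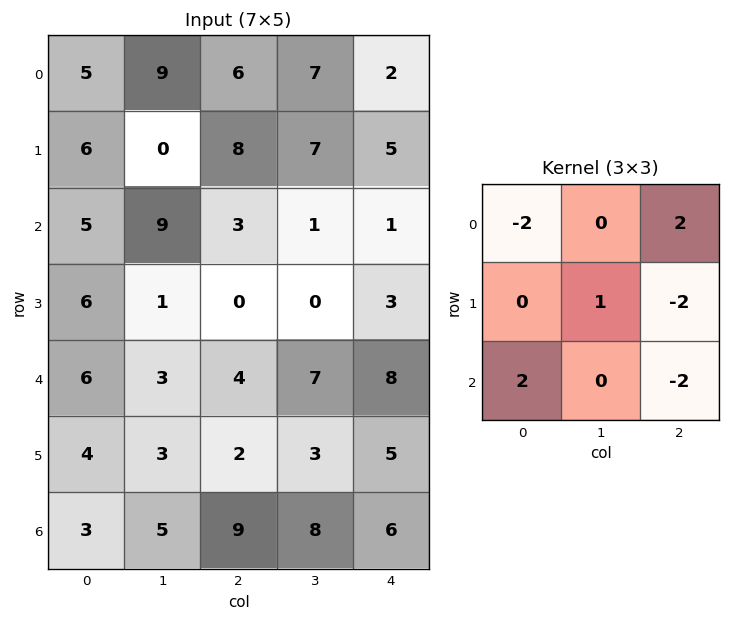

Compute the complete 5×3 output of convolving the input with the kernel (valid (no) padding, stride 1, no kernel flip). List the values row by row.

-10 6 -7
19 17 -13
1 -24 -18
-13 -12 -9
-17 -2 7

Output[0,0]: The receptive field on the input at this output position is [5 9 6 / 6 0 8 / 5 9 3]. Elementwise product with the kernel and sum: 5·-2 + 6·2 + 0·1 + 8·-2 + 5·2 + 3·-2.
Output[0,1]: The receptive field on the input at this output position is [9 6 7 / 0 8 7 / 9 3 1]. Elementwise product with the kernel and sum: 9·-2 + 7·2 + 8·1 + 7·-2 + 9·2 + 1·-2.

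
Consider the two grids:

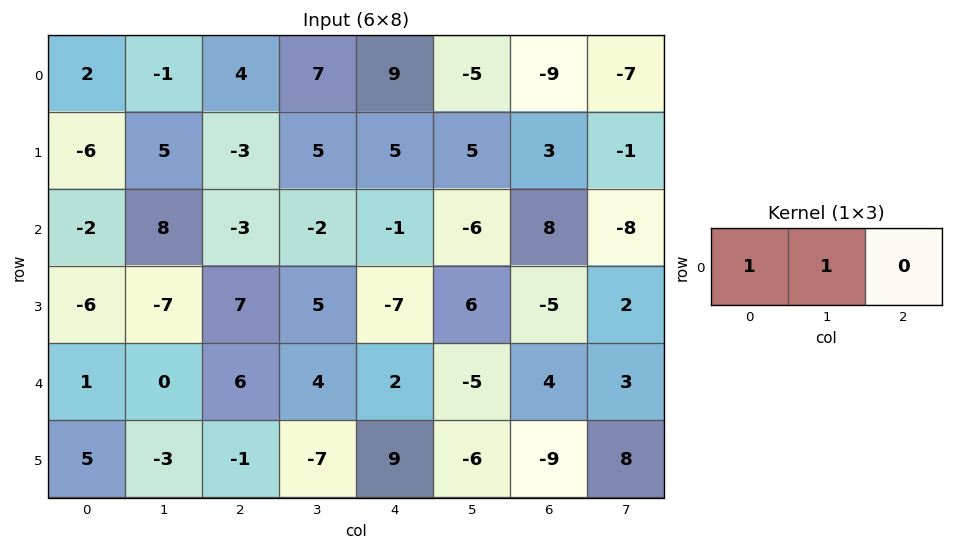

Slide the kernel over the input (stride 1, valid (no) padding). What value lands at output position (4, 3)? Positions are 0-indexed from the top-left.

The receptive field on the input at this output position is [4 2 -5]. Elementwise product with the kernel and sum: 4·1 + 2·1.

6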